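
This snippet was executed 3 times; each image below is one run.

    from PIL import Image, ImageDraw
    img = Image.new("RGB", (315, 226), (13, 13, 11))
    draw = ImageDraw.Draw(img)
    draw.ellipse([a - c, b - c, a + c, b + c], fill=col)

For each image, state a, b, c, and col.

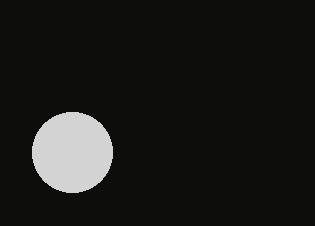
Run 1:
a = 72; b = 152; c = 40; col = 'lightgray'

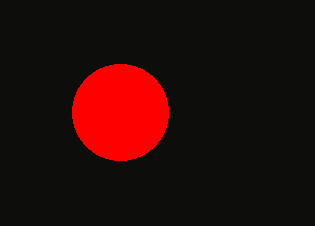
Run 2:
a = 120; b = 112; c = 48; col = 'red'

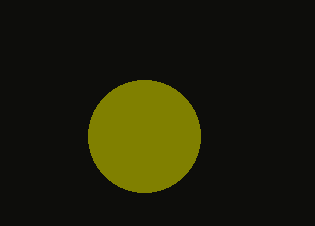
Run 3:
a = 144; b = 136; c = 56; col = 'olive'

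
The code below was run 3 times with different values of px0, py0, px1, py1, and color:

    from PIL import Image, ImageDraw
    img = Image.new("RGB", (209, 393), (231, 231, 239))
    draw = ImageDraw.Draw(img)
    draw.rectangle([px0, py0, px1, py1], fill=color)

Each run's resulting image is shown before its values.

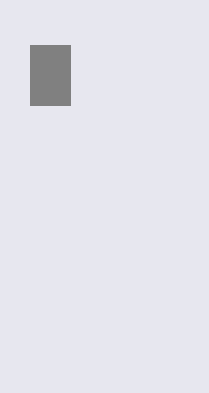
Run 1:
px0 = 30, py0 = 45, px1 = 70, py1 = 105, color = 'gray'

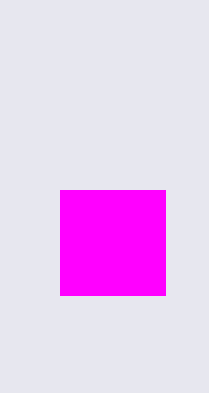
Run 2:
px0 = 60; py0 = 190; px1 = 165; py1 = 295; color = 'magenta'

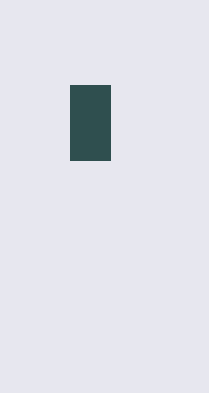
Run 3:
px0 = 70, py0 = 85, px1 = 110, py1 = 160, color = 'darkslategray'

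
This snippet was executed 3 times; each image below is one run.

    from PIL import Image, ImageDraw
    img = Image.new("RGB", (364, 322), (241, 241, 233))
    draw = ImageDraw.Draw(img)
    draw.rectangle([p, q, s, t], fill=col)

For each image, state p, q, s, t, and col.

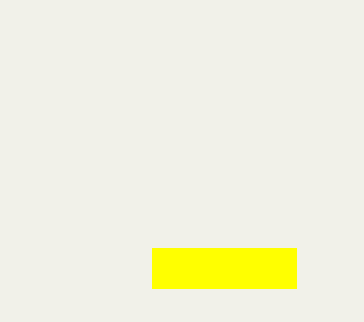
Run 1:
p = 152; q = 248; s = 296; t = 288; col = 'yellow'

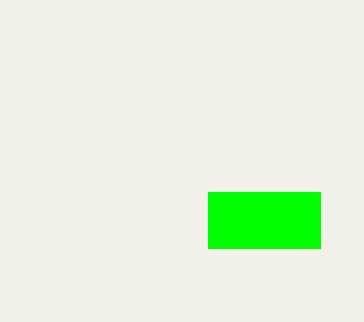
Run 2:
p = 208
q = 192
s = 320
t = 248
col = 'lime'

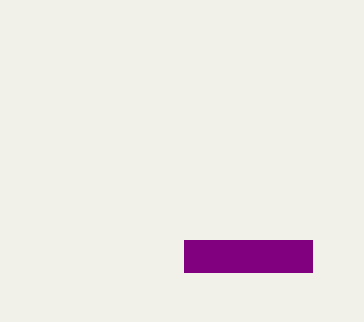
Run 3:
p = 184, q = 240, s = 312, t = 272, col = 'purple'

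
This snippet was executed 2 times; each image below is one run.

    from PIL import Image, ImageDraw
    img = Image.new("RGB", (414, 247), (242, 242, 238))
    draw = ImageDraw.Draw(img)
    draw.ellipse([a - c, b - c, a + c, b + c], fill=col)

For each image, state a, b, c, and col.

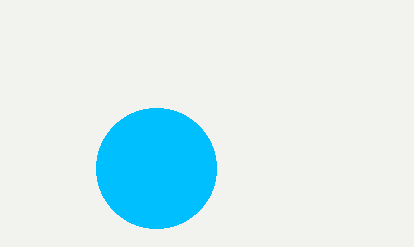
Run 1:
a = 156
b = 168
c = 60
col = 'deepskyblue'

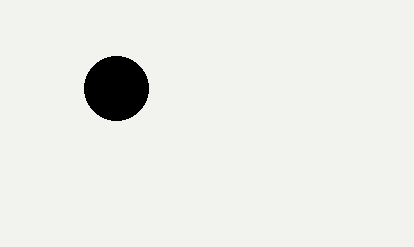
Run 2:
a = 116, b = 88, c = 32, col = 'black'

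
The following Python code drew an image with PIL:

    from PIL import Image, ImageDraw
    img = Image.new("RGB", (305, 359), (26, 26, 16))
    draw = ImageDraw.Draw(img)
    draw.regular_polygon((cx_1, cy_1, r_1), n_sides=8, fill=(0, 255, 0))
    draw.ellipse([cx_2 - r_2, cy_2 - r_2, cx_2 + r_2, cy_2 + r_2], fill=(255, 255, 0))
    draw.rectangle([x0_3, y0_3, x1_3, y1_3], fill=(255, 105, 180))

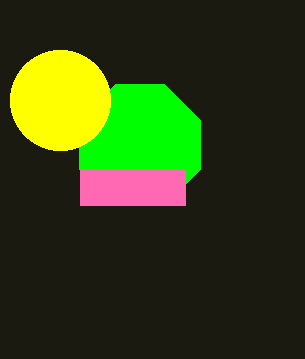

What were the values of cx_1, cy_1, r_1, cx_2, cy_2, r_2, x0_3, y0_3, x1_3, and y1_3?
cx_1 = 140, cy_1 = 145, r_1 = 65, cx_2 = 60, cy_2 = 100, r_2 = 50, x0_3 = 80, y0_3 = 170, x1_3 = 185, y1_3 = 205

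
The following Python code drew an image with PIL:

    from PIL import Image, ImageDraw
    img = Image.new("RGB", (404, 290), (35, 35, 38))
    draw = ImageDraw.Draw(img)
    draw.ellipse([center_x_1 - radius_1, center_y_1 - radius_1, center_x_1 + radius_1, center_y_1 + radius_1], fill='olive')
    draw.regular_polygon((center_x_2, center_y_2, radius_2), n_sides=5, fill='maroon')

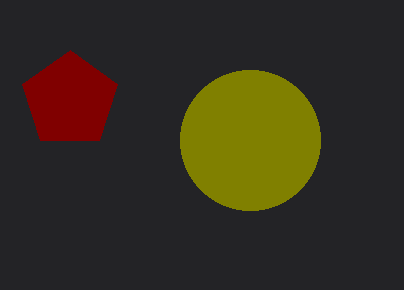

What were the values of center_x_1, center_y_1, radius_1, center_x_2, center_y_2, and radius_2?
center_x_1 = 250
center_y_1 = 140
radius_1 = 70
center_x_2 = 70
center_y_2 = 100
radius_2 = 50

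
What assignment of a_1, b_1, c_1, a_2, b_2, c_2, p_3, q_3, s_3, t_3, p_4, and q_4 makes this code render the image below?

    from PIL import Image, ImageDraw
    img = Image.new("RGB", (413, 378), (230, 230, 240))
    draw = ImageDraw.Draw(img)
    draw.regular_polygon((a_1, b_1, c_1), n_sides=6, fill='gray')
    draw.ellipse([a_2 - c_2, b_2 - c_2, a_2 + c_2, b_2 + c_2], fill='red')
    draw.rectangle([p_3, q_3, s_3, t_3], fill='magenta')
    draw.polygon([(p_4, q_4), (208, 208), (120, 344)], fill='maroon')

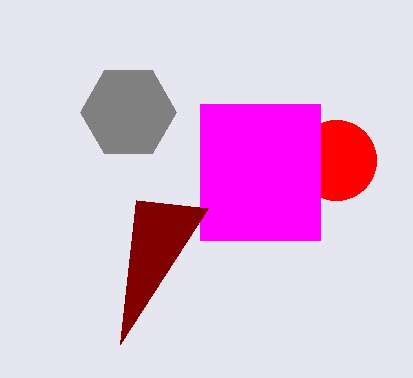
a_1 = 128
b_1 = 112
c_1 = 48
a_2 = 336
b_2 = 160
c_2 = 40
p_3 = 200
q_3 = 104
s_3 = 320
t_3 = 240
p_4 = 136
q_4 = 200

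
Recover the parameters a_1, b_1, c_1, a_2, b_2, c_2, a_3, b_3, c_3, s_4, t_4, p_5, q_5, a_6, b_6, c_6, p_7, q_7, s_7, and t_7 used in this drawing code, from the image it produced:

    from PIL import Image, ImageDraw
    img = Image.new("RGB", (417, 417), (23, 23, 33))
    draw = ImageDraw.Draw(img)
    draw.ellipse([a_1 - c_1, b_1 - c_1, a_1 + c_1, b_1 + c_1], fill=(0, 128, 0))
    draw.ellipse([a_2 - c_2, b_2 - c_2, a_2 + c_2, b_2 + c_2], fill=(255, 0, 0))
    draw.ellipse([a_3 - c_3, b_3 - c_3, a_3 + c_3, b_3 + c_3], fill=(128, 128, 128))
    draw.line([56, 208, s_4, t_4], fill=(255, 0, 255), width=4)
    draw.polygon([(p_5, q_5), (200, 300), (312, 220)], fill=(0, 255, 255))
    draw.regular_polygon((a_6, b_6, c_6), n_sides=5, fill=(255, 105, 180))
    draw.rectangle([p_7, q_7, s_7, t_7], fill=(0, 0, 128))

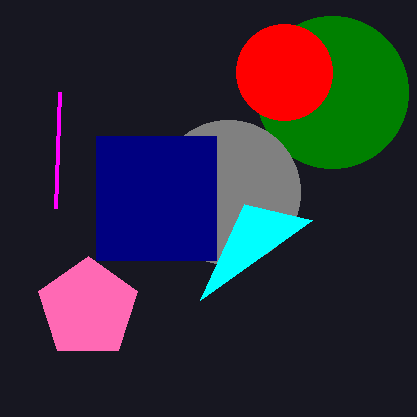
a_1 = 332; b_1 = 92; c_1 = 76; a_2 = 284; b_2 = 72; c_2 = 48; a_3 = 228; b_3 = 192; c_3 = 72; s_4 = 60; t_4 = 92; p_5 = 244; q_5 = 204; a_6 = 88; b_6 = 308; c_6 = 52; p_7 = 96; q_7 = 136; s_7 = 216; t_7 = 260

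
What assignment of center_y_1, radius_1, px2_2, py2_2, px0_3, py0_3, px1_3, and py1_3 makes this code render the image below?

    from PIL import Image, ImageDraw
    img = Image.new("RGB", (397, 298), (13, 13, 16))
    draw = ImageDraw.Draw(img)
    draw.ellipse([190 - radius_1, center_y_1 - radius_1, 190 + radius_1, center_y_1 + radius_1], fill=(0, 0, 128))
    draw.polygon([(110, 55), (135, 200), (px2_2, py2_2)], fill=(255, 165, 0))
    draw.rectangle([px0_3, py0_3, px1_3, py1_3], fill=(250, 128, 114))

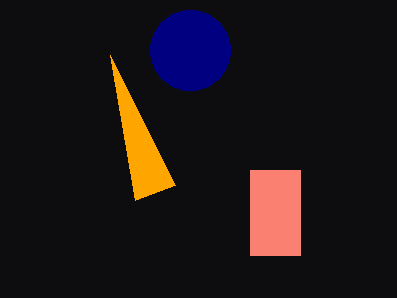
center_y_1 = 50, radius_1 = 40, px2_2 = 175, py2_2 = 185, px0_3 = 250, py0_3 = 170, px1_3 = 300, py1_3 = 255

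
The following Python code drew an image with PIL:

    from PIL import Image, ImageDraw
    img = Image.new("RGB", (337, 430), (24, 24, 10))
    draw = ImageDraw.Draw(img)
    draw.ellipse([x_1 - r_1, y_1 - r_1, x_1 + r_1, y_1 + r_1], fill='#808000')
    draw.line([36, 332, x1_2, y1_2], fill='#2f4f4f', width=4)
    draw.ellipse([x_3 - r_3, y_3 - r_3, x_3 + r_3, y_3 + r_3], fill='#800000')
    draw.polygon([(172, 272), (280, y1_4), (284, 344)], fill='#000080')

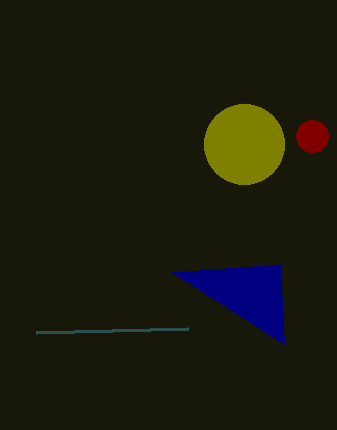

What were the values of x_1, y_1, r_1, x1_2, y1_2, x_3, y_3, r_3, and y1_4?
x_1 = 244; y_1 = 144; r_1 = 40; x1_2 = 188; y1_2 = 328; x_3 = 312; y_3 = 136; r_3 = 16; y1_4 = 264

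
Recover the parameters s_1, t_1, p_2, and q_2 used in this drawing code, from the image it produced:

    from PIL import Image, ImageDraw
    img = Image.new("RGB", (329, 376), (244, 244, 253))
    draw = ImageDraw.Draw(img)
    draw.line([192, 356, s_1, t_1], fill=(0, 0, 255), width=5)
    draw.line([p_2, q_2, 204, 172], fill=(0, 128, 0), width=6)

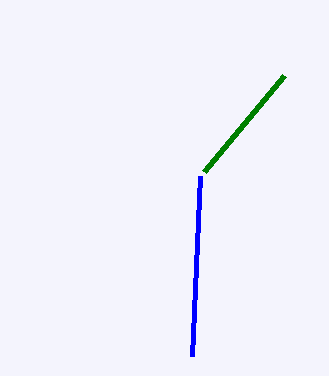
s_1 = 200; t_1 = 176; p_2 = 284; q_2 = 76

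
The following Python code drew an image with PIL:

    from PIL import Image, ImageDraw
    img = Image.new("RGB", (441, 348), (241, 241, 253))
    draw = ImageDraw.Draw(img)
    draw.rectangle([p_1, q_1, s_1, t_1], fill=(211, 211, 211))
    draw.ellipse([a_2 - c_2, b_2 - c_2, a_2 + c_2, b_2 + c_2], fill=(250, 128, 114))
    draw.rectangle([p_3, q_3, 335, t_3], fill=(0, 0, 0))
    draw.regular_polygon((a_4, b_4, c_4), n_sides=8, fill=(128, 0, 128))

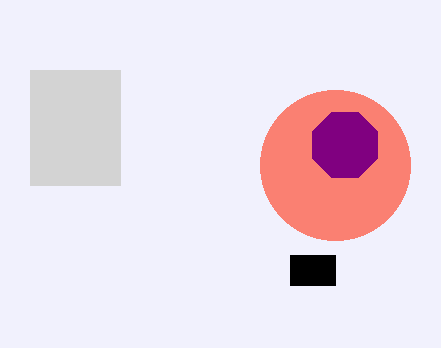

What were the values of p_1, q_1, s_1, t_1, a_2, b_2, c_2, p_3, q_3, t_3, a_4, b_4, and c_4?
p_1 = 30
q_1 = 70
s_1 = 120
t_1 = 185
a_2 = 335
b_2 = 165
c_2 = 75
p_3 = 290
q_3 = 255
t_3 = 285
a_4 = 345
b_4 = 145
c_4 = 35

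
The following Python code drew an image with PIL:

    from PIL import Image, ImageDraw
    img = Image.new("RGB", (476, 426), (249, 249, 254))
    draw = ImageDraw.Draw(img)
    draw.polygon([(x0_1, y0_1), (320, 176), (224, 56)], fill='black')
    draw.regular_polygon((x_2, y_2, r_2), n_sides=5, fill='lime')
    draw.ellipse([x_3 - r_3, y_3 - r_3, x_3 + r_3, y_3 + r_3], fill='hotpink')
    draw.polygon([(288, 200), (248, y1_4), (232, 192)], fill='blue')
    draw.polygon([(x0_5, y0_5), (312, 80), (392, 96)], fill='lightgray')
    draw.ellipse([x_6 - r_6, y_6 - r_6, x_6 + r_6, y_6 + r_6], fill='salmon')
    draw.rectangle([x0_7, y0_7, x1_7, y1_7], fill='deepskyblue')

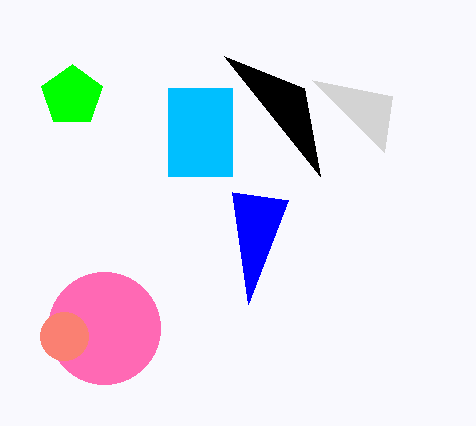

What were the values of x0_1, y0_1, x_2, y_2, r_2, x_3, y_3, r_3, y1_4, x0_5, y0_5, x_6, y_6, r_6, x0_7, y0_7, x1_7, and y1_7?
x0_1 = 304
y0_1 = 88
x_2 = 72
y_2 = 96
r_2 = 32
x_3 = 104
y_3 = 328
r_3 = 56
y1_4 = 304
x0_5 = 384
y0_5 = 152
x_6 = 64
y_6 = 336
r_6 = 24
x0_7 = 168
y0_7 = 88
x1_7 = 232
y1_7 = 176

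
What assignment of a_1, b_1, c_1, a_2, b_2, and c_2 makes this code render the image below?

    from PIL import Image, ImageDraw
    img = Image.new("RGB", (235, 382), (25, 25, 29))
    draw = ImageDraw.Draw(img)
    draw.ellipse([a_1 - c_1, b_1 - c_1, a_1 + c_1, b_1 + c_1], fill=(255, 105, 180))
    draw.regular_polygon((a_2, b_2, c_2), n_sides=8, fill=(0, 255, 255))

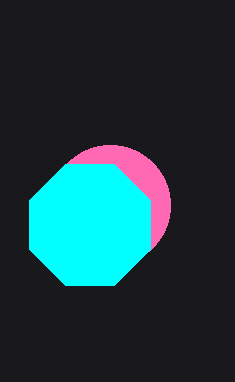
a_1 = 110, b_1 = 205, c_1 = 60, a_2 = 90, b_2 = 225, c_2 = 65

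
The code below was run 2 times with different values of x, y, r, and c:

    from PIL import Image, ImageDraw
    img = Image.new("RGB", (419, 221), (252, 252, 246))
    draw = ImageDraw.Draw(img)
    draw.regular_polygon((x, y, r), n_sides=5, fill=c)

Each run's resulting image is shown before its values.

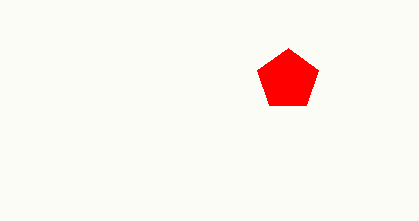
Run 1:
x = 288, y = 80, r = 32, c = 'red'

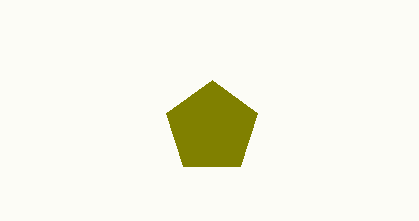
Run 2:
x = 212, y = 128, r = 48, c = 'olive'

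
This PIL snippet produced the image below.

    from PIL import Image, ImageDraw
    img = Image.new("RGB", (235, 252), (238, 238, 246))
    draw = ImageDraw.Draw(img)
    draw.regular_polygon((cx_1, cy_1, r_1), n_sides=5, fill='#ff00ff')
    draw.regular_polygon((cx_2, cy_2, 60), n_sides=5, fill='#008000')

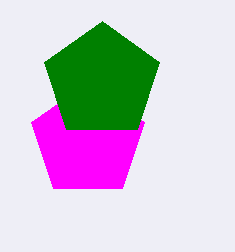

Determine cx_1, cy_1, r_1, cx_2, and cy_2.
cx_1 = 88, cy_1 = 141, r_1 = 59, cx_2 = 102, cy_2 = 81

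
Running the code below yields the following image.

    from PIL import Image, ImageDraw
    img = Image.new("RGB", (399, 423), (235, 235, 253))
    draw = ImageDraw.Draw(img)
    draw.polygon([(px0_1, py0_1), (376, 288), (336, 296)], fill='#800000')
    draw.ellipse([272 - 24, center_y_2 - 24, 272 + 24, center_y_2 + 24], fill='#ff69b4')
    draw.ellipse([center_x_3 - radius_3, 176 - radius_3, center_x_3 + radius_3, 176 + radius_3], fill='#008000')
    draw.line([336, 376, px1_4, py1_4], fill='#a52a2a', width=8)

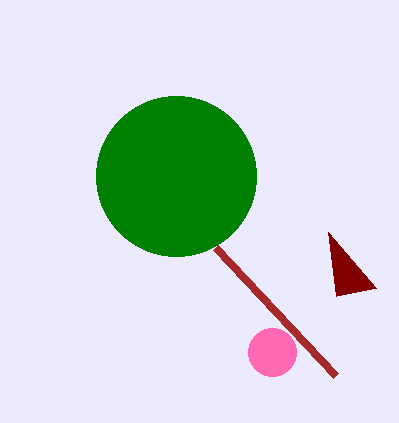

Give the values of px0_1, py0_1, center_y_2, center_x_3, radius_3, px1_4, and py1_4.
px0_1 = 328; py0_1 = 232; center_y_2 = 352; center_x_3 = 176; radius_3 = 80; px1_4 = 216; py1_4 = 248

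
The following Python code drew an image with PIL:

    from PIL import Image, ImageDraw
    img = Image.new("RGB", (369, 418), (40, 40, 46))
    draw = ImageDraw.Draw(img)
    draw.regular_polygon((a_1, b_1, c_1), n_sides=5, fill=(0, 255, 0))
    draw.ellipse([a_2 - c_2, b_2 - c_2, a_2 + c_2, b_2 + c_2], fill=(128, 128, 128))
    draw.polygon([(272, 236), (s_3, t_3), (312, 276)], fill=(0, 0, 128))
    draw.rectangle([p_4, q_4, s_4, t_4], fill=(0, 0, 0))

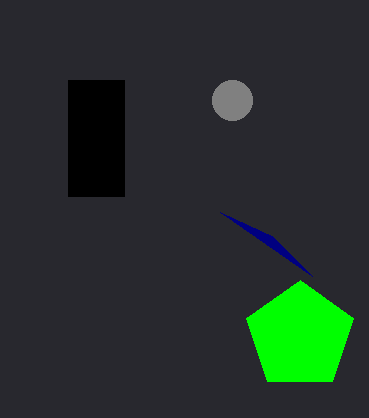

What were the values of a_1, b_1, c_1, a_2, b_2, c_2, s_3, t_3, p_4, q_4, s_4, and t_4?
a_1 = 300
b_1 = 336
c_1 = 56
a_2 = 232
b_2 = 100
c_2 = 20
s_3 = 220
t_3 = 212
p_4 = 68
q_4 = 80
s_4 = 124
t_4 = 196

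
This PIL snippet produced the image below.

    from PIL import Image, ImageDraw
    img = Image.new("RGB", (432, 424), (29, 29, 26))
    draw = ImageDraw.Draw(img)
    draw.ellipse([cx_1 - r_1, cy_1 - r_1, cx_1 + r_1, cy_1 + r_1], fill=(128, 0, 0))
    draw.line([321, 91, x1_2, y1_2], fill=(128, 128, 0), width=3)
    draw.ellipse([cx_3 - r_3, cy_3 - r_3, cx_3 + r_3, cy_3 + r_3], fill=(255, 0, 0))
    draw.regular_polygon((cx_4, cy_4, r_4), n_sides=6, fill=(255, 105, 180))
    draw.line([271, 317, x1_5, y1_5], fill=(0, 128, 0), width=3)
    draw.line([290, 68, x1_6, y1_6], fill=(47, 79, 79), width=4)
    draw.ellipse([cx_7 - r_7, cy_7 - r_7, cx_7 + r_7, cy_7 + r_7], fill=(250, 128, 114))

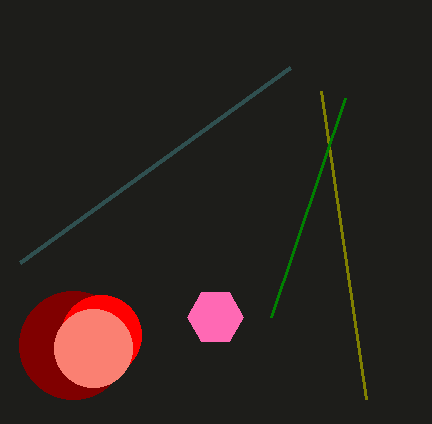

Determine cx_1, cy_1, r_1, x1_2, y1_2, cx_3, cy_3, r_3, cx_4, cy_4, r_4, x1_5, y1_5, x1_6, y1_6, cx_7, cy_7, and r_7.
cx_1 = 73
cy_1 = 345
r_1 = 54
x1_2 = 366
y1_2 = 399
cx_3 = 101
cy_3 = 335
r_3 = 40
cx_4 = 215
cy_4 = 317
r_4 = 28
x1_5 = 345
y1_5 = 98
x1_6 = 20
y1_6 = 263
cx_7 = 93
cy_7 = 348
r_7 = 39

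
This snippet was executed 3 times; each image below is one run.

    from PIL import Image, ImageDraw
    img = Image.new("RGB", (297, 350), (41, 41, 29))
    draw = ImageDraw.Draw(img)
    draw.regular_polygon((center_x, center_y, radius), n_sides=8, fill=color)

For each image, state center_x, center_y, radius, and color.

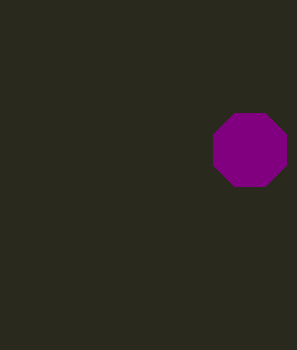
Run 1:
center_x = 250
center_y = 150
radius = 40
color = 'purple'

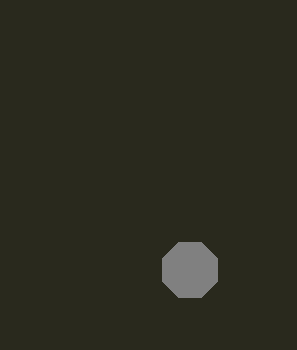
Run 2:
center_x = 190
center_y = 270
radius = 30
color = 'gray'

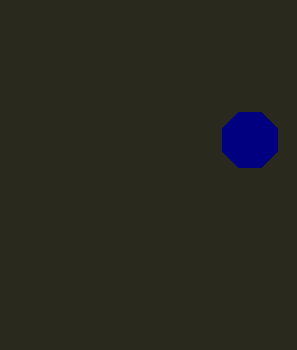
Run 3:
center_x = 250
center_y = 140
radius = 30
color = 'navy'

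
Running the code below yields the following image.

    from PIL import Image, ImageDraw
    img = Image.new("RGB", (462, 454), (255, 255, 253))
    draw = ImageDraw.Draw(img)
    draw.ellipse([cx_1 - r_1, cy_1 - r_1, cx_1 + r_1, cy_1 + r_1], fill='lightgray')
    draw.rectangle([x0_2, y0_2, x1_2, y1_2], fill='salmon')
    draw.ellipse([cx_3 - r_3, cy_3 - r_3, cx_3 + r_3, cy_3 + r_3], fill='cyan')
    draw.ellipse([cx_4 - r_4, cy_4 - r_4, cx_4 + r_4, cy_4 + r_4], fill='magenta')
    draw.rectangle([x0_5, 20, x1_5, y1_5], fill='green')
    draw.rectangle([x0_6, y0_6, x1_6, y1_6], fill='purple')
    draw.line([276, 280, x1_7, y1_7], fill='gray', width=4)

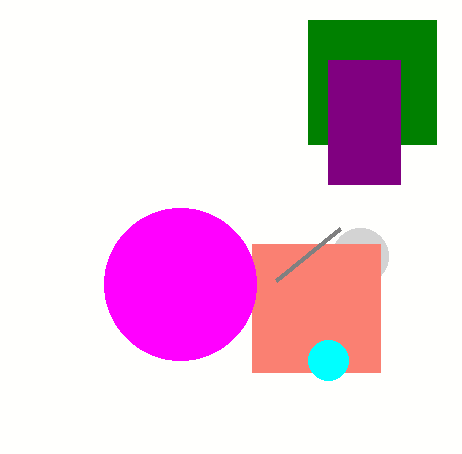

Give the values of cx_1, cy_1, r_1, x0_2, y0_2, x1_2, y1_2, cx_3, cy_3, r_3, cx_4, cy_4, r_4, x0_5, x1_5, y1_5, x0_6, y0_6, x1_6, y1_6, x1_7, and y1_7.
cx_1 = 360; cy_1 = 256; r_1 = 28; x0_2 = 252; y0_2 = 244; x1_2 = 380; y1_2 = 372; cx_3 = 328; cy_3 = 360; r_3 = 20; cx_4 = 180; cy_4 = 284; r_4 = 76; x0_5 = 308; x1_5 = 436; y1_5 = 144; x0_6 = 328; y0_6 = 60; x1_6 = 400; y1_6 = 184; x1_7 = 340; y1_7 = 228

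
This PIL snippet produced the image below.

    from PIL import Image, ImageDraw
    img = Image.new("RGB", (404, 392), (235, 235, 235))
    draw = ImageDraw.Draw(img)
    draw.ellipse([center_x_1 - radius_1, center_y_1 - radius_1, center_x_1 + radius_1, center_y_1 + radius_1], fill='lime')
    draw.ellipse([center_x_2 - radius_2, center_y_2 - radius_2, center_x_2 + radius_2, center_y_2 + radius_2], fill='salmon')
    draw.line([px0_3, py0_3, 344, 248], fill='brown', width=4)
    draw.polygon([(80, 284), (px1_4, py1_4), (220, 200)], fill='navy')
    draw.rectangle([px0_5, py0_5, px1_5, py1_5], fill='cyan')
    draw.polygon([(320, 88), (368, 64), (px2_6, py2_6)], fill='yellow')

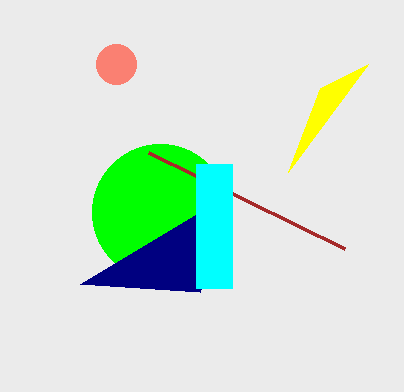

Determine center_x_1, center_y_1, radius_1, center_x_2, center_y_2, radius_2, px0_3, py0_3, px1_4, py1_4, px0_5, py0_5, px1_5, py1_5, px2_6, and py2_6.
center_x_1 = 160; center_y_1 = 212; radius_1 = 68; center_x_2 = 116; center_y_2 = 64; radius_2 = 20; px0_3 = 148; py0_3 = 152; px1_4 = 200; py1_4 = 292; px0_5 = 196; py0_5 = 164; px1_5 = 232; py1_5 = 288; px2_6 = 288; py2_6 = 172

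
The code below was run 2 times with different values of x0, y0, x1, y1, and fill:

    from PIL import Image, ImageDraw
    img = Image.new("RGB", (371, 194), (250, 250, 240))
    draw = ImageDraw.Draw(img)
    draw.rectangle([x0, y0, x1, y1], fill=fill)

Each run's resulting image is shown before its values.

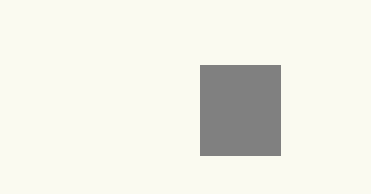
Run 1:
x0 = 200; y0 = 65; x1 = 280; y1 = 155; fill = 'gray'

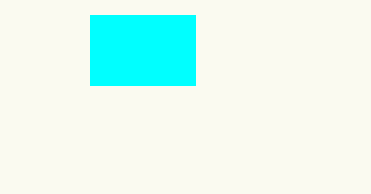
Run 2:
x0 = 90; y0 = 15; x1 = 195; y1 = 85; fill = 'cyan'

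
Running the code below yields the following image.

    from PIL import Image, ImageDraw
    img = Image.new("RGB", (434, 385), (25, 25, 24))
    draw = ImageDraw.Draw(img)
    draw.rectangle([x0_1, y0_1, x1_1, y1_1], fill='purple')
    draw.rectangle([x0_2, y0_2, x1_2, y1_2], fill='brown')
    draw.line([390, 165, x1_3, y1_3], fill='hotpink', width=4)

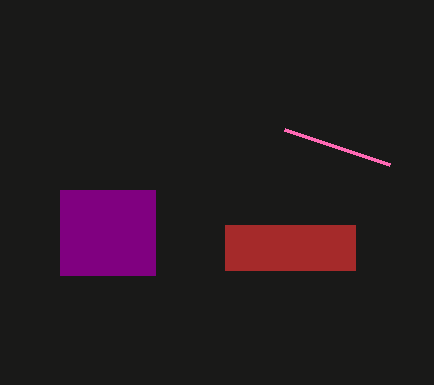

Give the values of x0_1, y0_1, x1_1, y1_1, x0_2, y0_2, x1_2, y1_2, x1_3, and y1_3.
x0_1 = 60, y0_1 = 190, x1_1 = 155, y1_1 = 275, x0_2 = 225, y0_2 = 225, x1_2 = 355, y1_2 = 270, x1_3 = 285, y1_3 = 130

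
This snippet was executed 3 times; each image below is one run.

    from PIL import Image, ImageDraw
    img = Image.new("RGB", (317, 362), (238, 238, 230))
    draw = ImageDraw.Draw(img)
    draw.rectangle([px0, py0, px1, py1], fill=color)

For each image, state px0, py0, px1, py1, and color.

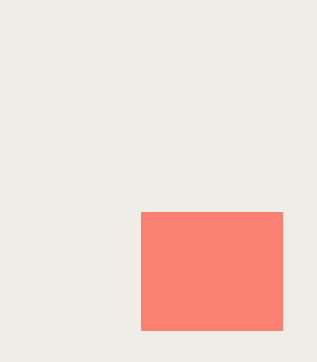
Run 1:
px0 = 141, py0 = 212, px1 = 282, py1 = 330, color = 'salmon'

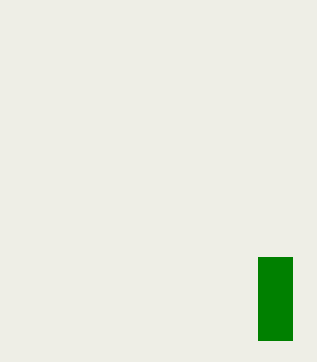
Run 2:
px0 = 258, py0 = 257, px1 = 292, py1 = 340, color = 'green'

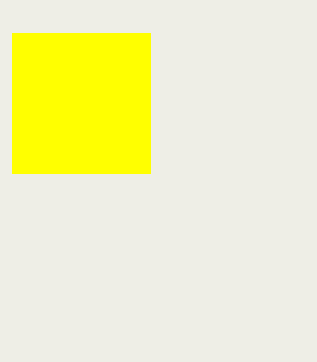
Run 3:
px0 = 12; py0 = 33; px1 = 150; py1 = 173; color = 'yellow'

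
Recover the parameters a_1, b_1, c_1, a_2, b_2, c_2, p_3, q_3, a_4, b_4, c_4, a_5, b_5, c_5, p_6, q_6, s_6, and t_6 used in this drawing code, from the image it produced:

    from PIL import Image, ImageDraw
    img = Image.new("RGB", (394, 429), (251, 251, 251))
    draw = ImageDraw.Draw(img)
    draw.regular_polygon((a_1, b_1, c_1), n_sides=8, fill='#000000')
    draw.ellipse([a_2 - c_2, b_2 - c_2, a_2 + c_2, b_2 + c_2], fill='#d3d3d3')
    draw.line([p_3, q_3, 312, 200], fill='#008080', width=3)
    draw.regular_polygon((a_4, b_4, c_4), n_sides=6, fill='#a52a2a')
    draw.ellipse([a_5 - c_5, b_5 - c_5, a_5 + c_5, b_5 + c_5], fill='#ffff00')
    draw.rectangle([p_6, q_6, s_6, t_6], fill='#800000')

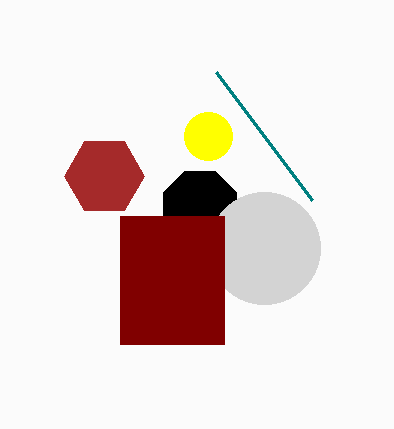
a_1 = 200, b_1 = 208, c_1 = 40, a_2 = 264, b_2 = 248, c_2 = 56, p_3 = 216, q_3 = 72, a_4 = 104, b_4 = 176, c_4 = 40, a_5 = 208, b_5 = 136, c_5 = 24, p_6 = 120, q_6 = 216, s_6 = 224, t_6 = 344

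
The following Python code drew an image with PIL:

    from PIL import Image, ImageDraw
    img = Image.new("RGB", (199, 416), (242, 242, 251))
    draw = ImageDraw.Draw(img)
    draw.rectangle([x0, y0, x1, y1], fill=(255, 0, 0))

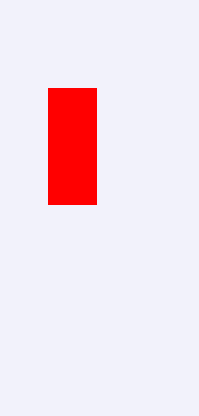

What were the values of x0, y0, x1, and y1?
x0 = 48; y0 = 88; x1 = 96; y1 = 204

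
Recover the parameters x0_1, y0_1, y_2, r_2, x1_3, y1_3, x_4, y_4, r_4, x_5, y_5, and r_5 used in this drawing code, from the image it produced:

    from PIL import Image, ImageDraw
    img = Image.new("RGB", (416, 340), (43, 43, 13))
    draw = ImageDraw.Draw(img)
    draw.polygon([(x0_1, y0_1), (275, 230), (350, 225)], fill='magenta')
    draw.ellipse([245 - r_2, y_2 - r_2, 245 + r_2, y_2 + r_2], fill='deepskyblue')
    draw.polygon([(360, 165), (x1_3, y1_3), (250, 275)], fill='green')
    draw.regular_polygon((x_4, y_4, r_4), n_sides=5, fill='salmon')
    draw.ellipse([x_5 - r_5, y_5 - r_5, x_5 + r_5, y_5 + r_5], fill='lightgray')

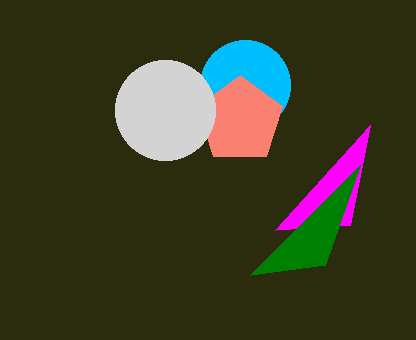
x0_1 = 370, y0_1 = 125, y_2 = 85, r_2 = 45, x1_3 = 325, y1_3 = 265, x_4 = 240, y_4 = 120, r_4 = 45, x_5 = 165, y_5 = 110, r_5 = 50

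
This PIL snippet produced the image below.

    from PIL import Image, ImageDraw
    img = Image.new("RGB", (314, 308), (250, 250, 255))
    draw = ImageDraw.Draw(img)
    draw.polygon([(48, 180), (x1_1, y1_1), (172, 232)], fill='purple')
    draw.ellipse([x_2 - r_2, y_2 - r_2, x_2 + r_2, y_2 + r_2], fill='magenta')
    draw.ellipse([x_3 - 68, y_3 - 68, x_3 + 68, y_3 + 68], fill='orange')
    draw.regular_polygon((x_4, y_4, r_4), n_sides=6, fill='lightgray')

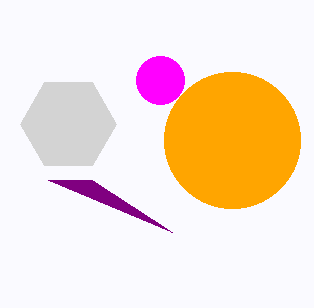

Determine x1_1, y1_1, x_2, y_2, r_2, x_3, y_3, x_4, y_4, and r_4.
x1_1 = 92
y1_1 = 180
x_2 = 160
y_2 = 80
r_2 = 24
x_3 = 232
y_3 = 140
x_4 = 68
y_4 = 124
r_4 = 48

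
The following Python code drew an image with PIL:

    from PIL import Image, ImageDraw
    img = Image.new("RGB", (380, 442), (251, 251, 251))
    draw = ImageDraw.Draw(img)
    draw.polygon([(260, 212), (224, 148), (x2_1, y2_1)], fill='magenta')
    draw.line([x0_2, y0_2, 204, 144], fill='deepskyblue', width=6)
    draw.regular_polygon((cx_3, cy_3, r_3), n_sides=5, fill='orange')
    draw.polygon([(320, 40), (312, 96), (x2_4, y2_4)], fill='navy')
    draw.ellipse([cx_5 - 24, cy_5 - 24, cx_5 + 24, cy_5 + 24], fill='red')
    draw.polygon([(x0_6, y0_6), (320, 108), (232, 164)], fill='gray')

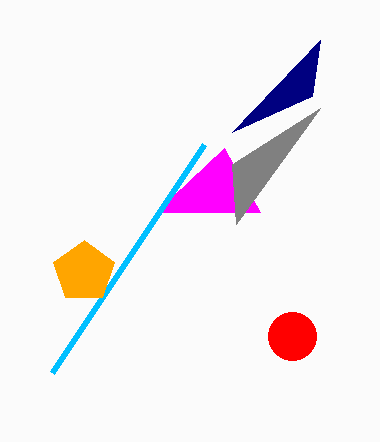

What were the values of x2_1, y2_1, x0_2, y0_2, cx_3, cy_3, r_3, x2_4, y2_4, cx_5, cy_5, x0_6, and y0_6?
x2_1 = 156, y2_1 = 212, x0_2 = 52, y0_2 = 372, cx_3 = 84, cy_3 = 272, r_3 = 32, x2_4 = 232, y2_4 = 132, cx_5 = 292, cy_5 = 336, x0_6 = 236, y0_6 = 224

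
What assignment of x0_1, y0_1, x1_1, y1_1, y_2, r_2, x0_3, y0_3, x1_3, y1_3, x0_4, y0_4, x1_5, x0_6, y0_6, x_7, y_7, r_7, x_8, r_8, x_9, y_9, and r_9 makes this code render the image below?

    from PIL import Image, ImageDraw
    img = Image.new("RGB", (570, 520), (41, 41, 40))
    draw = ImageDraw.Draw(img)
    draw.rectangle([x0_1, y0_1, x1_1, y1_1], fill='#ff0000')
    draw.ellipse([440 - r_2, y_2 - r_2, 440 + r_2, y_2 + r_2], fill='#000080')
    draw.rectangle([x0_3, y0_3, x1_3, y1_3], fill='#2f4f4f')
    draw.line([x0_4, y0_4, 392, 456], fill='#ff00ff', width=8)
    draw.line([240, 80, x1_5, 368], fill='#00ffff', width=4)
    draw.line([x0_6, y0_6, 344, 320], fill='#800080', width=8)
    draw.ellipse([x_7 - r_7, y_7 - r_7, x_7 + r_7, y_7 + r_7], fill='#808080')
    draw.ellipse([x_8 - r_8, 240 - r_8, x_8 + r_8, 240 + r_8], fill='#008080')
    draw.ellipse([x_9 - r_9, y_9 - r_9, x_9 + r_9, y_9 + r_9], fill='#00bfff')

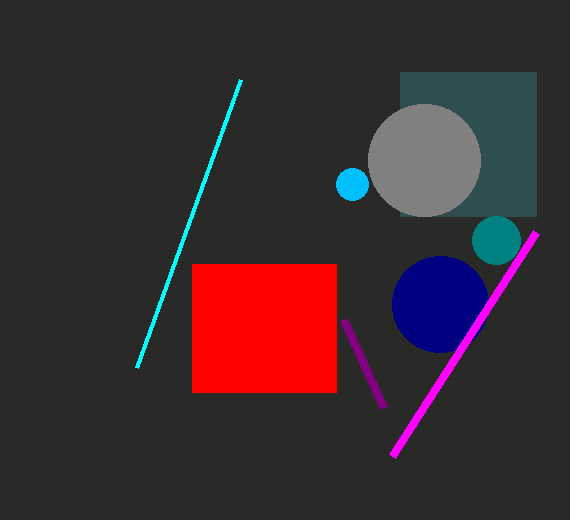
x0_1 = 192; y0_1 = 264; x1_1 = 336; y1_1 = 392; y_2 = 304; r_2 = 48; x0_3 = 400; y0_3 = 72; x1_3 = 536; y1_3 = 216; x0_4 = 536; y0_4 = 232; x1_5 = 136; x0_6 = 384; y0_6 = 408; x_7 = 424; y_7 = 160; r_7 = 56; x_8 = 496; r_8 = 24; x_9 = 352; y_9 = 184; r_9 = 16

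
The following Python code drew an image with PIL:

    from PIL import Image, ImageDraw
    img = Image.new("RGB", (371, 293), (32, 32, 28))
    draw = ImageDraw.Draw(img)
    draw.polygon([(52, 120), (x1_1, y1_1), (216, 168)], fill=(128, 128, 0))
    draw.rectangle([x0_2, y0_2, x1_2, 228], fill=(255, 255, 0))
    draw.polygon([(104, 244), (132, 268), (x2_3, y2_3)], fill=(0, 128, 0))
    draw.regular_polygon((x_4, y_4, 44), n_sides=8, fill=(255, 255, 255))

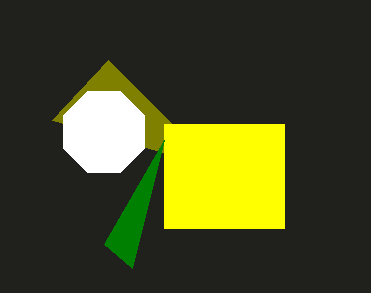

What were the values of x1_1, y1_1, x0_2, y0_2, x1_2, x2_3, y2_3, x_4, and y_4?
x1_1 = 108
y1_1 = 60
x0_2 = 164
y0_2 = 124
x1_2 = 284
x2_3 = 164
y2_3 = 140
x_4 = 104
y_4 = 132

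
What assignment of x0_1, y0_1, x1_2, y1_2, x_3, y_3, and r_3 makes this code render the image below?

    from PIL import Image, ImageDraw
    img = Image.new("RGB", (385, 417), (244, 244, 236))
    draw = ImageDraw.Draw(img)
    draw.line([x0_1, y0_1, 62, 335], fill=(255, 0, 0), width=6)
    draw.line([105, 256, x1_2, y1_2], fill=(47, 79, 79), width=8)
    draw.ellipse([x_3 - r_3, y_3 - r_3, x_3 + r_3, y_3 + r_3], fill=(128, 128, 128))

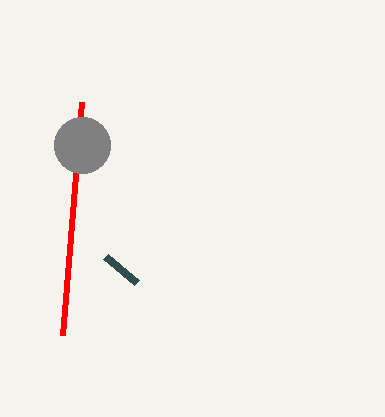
x0_1 = 81; y0_1 = 102; x1_2 = 136; y1_2 = 282; x_3 = 82; y_3 = 145; r_3 = 28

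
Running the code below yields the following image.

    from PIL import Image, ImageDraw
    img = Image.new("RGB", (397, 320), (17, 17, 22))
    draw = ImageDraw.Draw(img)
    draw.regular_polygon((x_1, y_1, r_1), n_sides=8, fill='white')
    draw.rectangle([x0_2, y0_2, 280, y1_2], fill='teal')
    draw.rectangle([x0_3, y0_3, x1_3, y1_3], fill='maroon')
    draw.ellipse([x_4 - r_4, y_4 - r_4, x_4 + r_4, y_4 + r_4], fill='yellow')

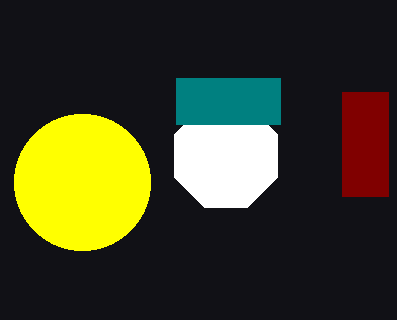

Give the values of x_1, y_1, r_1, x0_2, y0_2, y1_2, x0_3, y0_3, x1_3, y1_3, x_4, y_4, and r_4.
x_1 = 226; y_1 = 156; r_1 = 56; x0_2 = 176; y0_2 = 78; y1_2 = 124; x0_3 = 342; y0_3 = 92; x1_3 = 388; y1_3 = 196; x_4 = 82; y_4 = 182; r_4 = 68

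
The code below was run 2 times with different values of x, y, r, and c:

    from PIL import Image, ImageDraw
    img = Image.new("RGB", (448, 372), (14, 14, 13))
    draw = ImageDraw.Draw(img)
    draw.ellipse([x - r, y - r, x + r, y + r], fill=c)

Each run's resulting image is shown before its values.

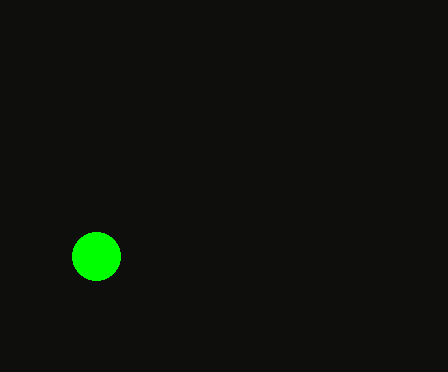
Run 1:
x = 96, y = 256, r = 24, c = 'lime'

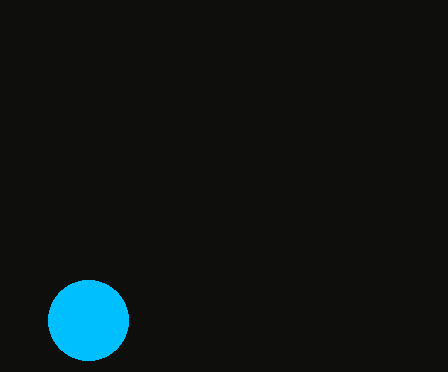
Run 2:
x = 88, y = 320, r = 40, c = 'deepskyblue'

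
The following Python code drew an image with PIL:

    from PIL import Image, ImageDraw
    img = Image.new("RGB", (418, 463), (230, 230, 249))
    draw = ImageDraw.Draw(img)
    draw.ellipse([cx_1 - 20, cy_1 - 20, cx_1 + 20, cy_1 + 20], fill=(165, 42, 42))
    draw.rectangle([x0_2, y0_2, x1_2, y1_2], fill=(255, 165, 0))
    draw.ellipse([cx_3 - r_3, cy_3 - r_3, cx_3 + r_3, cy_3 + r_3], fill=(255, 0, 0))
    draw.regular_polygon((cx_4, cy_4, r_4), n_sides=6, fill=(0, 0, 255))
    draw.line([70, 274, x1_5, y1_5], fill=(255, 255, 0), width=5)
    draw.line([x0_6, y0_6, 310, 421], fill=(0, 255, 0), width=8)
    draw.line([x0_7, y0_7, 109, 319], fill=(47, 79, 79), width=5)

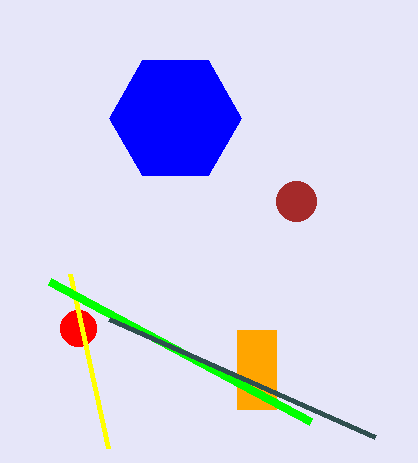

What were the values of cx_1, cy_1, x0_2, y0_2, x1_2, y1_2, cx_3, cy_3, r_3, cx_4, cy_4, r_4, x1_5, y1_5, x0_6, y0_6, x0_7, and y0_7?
cx_1 = 296
cy_1 = 201
x0_2 = 237
y0_2 = 330
x1_2 = 276
y1_2 = 409
cx_3 = 78
cy_3 = 328
r_3 = 18
cx_4 = 175
cy_4 = 118
r_4 = 66
x1_5 = 108
y1_5 = 448
x0_6 = 49
y0_6 = 281
x0_7 = 375
y0_7 = 437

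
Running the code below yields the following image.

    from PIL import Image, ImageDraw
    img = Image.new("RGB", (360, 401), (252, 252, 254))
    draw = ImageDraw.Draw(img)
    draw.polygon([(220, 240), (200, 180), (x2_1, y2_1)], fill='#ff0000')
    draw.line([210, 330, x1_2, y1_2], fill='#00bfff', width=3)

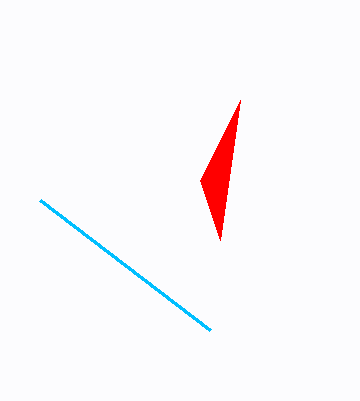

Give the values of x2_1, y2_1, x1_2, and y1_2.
x2_1 = 240, y2_1 = 100, x1_2 = 40, y1_2 = 200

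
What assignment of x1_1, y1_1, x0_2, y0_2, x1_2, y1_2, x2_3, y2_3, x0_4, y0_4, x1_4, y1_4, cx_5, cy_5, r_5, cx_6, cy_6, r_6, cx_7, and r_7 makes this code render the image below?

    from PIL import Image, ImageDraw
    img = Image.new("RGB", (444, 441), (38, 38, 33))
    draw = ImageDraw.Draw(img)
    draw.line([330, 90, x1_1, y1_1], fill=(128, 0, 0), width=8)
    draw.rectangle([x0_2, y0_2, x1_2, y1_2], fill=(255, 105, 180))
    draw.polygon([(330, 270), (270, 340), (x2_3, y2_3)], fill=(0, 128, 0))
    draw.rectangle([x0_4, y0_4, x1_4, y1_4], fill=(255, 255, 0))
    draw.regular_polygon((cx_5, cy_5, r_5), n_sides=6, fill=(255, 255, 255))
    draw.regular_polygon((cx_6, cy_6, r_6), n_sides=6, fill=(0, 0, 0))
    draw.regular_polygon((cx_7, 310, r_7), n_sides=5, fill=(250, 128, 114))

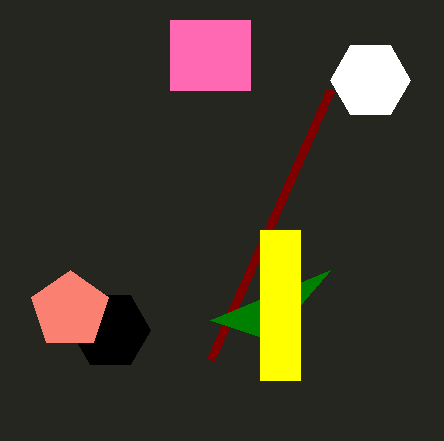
x1_1 = 210; y1_1 = 360; x0_2 = 170; y0_2 = 20; x1_2 = 250; y1_2 = 90; x2_3 = 210; y2_3 = 320; x0_4 = 260; y0_4 = 230; x1_4 = 300; y1_4 = 380; cx_5 = 370; cy_5 = 80; r_5 = 40; cx_6 = 110; cy_6 = 330; r_6 = 40; cx_7 = 70; r_7 = 40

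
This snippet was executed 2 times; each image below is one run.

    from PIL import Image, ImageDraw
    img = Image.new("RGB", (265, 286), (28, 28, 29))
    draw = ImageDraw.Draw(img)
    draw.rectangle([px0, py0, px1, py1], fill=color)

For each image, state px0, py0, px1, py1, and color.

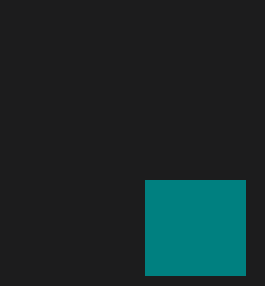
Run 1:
px0 = 145; py0 = 180; px1 = 245; py1 = 275; color = 'teal'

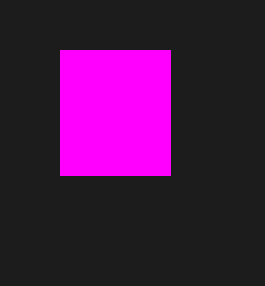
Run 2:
px0 = 60, py0 = 50, px1 = 170, py1 = 175, color = 'magenta'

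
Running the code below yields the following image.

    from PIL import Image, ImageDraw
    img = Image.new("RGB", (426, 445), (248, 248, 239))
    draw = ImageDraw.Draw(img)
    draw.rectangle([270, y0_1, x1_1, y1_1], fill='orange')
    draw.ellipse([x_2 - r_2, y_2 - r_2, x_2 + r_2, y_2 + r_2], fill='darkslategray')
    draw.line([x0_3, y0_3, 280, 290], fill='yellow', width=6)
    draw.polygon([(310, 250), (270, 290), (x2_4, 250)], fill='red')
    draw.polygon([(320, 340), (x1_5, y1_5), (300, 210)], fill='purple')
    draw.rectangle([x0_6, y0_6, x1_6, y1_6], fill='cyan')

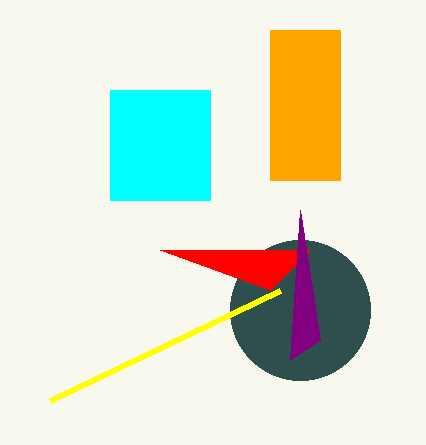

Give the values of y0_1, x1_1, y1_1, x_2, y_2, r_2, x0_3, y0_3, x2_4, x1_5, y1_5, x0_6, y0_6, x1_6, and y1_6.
y0_1 = 30, x1_1 = 340, y1_1 = 180, x_2 = 300, y_2 = 310, r_2 = 70, x0_3 = 50, y0_3 = 400, x2_4 = 160, x1_5 = 290, y1_5 = 360, x0_6 = 110, y0_6 = 90, x1_6 = 210, y1_6 = 200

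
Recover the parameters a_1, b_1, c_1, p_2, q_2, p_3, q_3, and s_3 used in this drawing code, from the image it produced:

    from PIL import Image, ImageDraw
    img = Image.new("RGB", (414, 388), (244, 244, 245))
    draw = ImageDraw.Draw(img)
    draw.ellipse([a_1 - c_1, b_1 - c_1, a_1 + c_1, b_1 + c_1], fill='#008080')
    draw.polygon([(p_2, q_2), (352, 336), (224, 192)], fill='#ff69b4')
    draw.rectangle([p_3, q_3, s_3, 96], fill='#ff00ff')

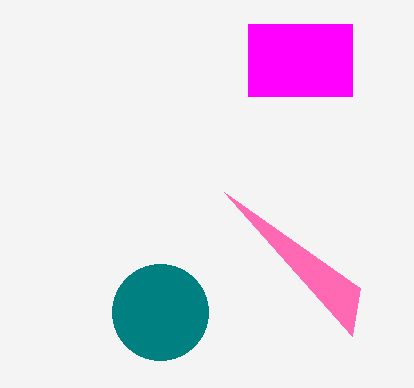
a_1 = 160, b_1 = 312, c_1 = 48, p_2 = 360, q_2 = 288, p_3 = 248, q_3 = 24, s_3 = 352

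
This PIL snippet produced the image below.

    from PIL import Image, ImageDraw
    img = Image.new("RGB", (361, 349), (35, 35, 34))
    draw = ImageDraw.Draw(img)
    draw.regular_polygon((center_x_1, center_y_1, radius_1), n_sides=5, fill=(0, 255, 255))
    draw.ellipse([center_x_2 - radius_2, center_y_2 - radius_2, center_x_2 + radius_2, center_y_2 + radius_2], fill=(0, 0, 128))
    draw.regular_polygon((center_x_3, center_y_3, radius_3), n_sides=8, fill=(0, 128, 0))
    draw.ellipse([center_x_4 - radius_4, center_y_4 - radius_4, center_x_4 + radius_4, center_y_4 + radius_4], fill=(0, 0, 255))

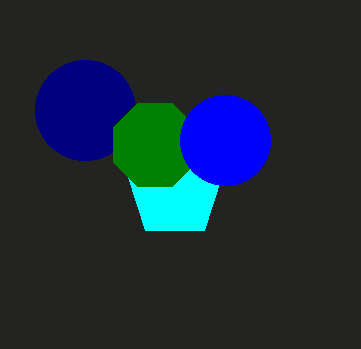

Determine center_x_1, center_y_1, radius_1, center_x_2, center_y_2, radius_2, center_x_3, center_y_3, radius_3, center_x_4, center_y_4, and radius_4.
center_x_1 = 175; center_y_1 = 190; radius_1 = 50; center_x_2 = 85; center_y_2 = 110; radius_2 = 50; center_x_3 = 155; center_y_3 = 145; radius_3 = 45; center_x_4 = 225; center_y_4 = 140; radius_4 = 45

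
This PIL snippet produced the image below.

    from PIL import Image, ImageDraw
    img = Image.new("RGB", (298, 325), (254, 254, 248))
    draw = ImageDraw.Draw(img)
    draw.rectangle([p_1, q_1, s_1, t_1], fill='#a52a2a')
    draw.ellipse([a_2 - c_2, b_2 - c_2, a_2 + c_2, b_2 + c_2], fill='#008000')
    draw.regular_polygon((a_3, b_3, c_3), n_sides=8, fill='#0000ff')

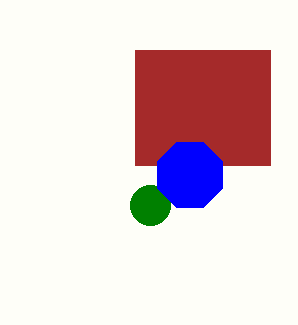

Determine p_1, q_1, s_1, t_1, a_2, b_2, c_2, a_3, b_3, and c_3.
p_1 = 135
q_1 = 50
s_1 = 270
t_1 = 165
a_2 = 150
b_2 = 205
c_2 = 20
a_3 = 190
b_3 = 175
c_3 = 35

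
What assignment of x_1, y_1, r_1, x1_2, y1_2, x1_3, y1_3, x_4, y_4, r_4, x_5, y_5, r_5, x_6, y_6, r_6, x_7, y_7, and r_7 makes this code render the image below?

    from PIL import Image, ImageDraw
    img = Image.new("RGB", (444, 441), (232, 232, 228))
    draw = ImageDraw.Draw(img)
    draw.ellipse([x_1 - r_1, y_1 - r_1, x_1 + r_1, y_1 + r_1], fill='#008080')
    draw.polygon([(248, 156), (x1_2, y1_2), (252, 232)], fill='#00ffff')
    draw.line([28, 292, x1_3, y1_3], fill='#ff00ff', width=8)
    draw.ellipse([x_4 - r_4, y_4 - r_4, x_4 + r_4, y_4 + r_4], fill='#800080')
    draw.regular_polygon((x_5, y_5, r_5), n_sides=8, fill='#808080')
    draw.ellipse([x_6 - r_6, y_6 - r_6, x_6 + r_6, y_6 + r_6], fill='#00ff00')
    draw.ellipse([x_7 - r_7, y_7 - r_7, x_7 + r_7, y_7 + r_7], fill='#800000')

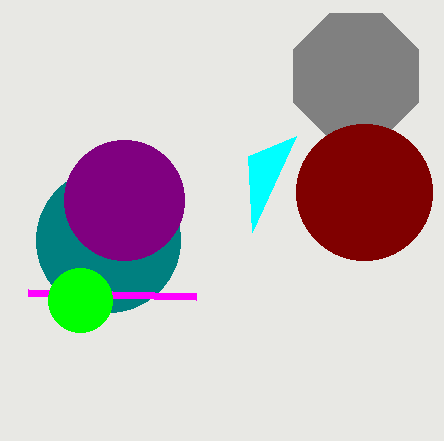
x_1 = 108; y_1 = 240; r_1 = 72; x1_2 = 296; y1_2 = 136; x1_3 = 196; y1_3 = 296; x_4 = 124; y_4 = 200; r_4 = 60; x_5 = 356; y_5 = 76; r_5 = 68; x_6 = 80; y_6 = 300; r_6 = 32; x_7 = 364; y_7 = 192; r_7 = 68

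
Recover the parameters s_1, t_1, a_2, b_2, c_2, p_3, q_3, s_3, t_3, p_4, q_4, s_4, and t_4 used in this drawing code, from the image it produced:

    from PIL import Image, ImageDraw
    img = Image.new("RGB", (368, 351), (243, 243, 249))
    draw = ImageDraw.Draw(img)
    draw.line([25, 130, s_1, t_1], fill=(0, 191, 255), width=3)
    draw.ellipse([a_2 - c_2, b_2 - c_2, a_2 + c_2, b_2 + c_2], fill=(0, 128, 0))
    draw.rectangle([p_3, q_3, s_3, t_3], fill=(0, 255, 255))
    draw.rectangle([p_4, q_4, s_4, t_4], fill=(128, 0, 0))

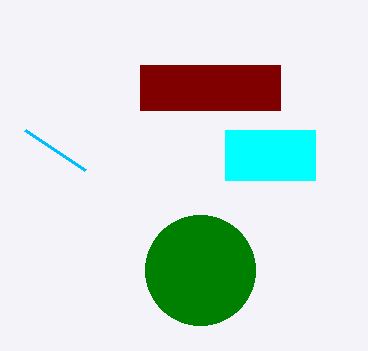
s_1 = 85; t_1 = 170; a_2 = 200; b_2 = 270; c_2 = 55; p_3 = 225; q_3 = 130; s_3 = 315; t_3 = 180; p_4 = 140; q_4 = 65; s_4 = 280; t_4 = 110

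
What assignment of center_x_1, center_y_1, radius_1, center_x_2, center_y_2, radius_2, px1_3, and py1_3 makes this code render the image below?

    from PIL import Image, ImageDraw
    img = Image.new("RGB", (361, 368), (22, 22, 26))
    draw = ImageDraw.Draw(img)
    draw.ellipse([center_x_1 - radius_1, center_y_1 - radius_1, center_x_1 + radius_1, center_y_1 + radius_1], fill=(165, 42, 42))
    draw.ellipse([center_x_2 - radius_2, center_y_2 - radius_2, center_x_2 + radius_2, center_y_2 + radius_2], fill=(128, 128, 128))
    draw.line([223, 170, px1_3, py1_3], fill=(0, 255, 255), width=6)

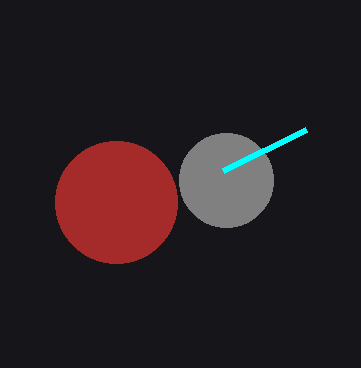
center_x_1 = 116, center_y_1 = 202, radius_1 = 61, center_x_2 = 226, center_y_2 = 180, radius_2 = 47, px1_3 = 306, py1_3 = 129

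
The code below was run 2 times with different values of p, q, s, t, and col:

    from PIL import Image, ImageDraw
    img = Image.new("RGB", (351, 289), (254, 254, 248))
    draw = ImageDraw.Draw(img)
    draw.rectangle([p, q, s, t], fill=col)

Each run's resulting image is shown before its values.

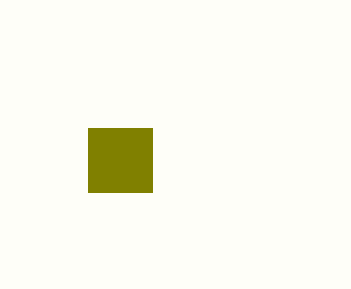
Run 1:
p = 88
q = 128
s = 152
t = 192
col = 'olive'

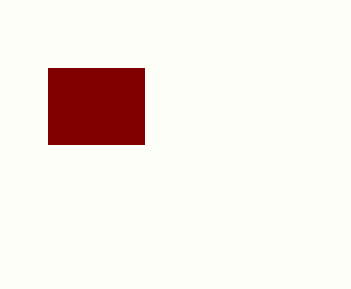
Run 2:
p = 48; q = 68; s = 144; t = 144; col = 'maroon'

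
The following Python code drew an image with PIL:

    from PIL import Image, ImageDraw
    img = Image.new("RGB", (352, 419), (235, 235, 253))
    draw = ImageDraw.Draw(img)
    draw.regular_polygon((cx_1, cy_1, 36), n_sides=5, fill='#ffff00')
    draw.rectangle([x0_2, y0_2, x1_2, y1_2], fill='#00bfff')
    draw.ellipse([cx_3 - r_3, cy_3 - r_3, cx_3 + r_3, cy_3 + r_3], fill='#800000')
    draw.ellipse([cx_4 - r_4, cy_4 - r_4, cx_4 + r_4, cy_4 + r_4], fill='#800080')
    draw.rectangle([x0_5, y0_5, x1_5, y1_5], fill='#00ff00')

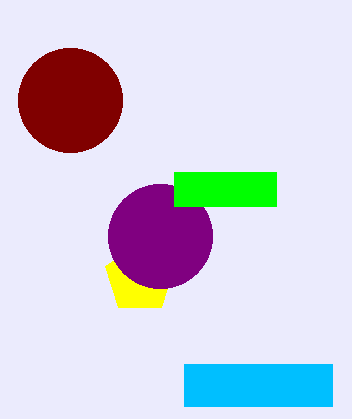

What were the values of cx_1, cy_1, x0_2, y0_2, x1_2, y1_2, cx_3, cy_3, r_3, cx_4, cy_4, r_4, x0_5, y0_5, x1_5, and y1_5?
cx_1 = 140; cy_1 = 278; x0_2 = 184; y0_2 = 364; x1_2 = 332; y1_2 = 406; cx_3 = 70; cy_3 = 100; r_3 = 52; cx_4 = 160; cy_4 = 236; r_4 = 52; x0_5 = 174; y0_5 = 172; x1_5 = 276; y1_5 = 206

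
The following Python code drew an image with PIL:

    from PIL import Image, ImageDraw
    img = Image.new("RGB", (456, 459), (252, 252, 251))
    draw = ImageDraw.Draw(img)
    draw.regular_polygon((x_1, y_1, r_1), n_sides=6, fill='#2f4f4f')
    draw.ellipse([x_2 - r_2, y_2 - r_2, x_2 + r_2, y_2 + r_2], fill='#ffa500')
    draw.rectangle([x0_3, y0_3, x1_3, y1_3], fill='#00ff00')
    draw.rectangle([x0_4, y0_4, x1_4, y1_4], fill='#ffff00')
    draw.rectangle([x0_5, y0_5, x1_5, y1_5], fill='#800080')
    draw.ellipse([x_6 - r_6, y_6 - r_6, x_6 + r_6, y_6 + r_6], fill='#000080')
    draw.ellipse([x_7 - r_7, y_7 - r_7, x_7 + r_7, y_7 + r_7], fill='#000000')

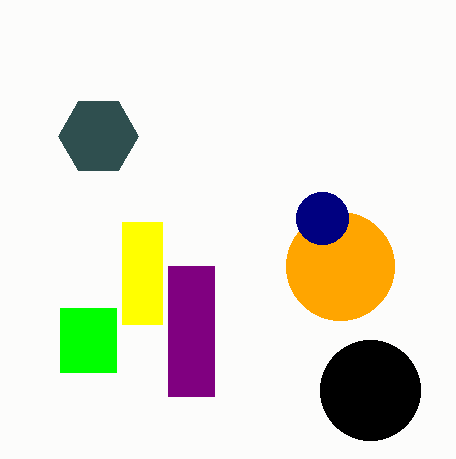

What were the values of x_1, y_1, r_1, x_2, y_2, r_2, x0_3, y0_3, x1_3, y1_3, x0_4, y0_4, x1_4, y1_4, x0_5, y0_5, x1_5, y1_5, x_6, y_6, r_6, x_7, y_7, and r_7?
x_1 = 98, y_1 = 136, r_1 = 40, x_2 = 340, y_2 = 266, r_2 = 54, x0_3 = 60, y0_3 = 308, x1_3 = 116, y1_3 = 372, x0_4 = 122, y0_4 = 222, x1_4 = 162, y1_4 = 324, x0_5 = 168, y0_5 = 266, x1_5 = 214, y1_5 = 396, x_6 = 322, y_6 = 218, r_6 = 26, x_7 = 370, y_7 = 390, r_7 = 50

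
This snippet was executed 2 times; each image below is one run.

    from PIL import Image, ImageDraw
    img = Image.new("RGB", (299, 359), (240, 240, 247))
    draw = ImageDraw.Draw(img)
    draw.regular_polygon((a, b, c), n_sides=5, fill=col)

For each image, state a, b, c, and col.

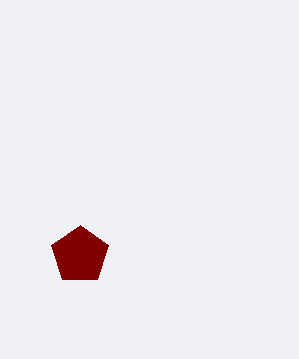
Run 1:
a = 80
b = 255
c = 30
col = 'maroon'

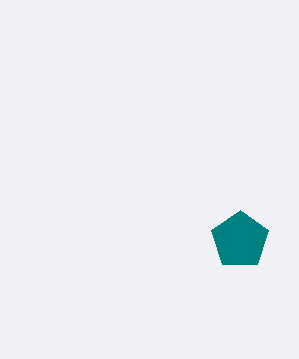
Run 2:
a = 240, b = 240, c = 30, col = 'teal'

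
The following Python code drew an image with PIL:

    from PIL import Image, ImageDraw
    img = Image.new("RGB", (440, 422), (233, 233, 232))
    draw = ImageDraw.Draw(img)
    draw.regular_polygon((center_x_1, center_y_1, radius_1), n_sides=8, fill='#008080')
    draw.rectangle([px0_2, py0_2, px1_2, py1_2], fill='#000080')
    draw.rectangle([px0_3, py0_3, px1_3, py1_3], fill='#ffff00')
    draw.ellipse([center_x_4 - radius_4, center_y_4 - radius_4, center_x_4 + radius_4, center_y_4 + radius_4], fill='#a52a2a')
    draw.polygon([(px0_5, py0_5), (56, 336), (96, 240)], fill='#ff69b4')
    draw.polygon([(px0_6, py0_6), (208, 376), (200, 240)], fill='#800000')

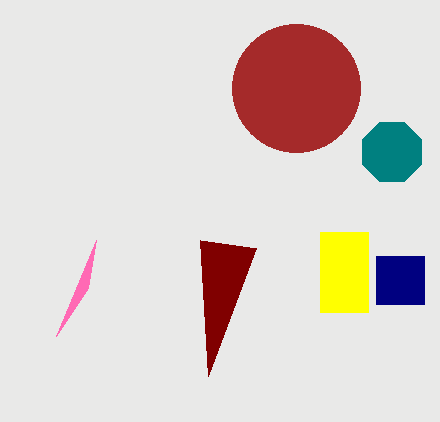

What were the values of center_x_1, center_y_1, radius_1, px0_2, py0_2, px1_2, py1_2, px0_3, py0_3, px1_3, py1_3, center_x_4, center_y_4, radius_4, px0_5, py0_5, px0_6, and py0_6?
center_x_1 = 392; center_y_1 = 152; radius_1 = 32; px0_2 = 376; py0_2 = 256; px1_2 = 424; py1_2 = 304; px0_3 = 320; py0_3 = 232; px1_3 = 368; py1_3 = 312; center_x_4 = 296; center_y_4 = 88; radius_4 = 64; px0_5 = 88; py0_5 = 288; px0_6 = 256; py0_6 = 248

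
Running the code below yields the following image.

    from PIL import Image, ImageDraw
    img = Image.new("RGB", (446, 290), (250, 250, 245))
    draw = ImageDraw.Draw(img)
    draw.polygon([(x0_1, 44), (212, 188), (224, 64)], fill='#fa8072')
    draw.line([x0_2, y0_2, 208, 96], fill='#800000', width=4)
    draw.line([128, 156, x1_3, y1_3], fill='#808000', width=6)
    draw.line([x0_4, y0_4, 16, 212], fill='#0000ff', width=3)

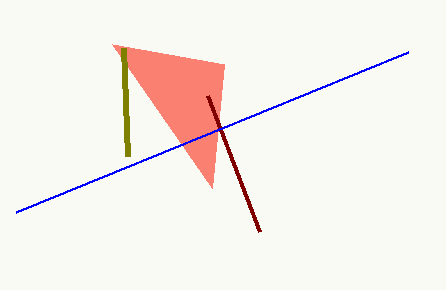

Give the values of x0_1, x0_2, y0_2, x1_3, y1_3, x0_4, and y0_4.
x0_1 = 112; x0_2 = 260; y0_2 = 232; x1_3 = 124; y1_3 = 48; x0_4 = 408; y0_4 = 52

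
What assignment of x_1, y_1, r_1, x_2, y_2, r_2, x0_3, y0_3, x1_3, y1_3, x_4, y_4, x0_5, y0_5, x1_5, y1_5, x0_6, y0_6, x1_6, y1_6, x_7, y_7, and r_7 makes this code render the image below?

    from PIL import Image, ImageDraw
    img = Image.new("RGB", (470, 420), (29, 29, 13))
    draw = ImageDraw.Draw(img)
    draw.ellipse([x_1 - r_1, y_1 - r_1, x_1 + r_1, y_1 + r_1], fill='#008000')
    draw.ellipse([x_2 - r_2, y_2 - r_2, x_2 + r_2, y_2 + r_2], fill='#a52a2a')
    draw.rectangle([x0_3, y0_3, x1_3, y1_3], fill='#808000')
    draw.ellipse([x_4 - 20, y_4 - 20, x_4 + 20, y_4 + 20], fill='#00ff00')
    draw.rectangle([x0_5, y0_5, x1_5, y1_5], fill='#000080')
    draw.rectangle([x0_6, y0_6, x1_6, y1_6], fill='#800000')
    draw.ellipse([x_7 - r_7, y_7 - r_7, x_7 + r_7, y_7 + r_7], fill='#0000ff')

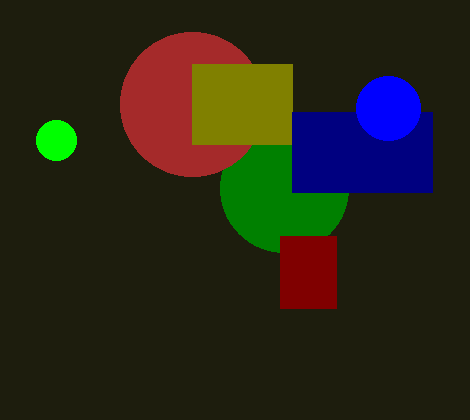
x_1 = 284
y_1 = 188
r_1 = 64
x_2 = 192
y_2 = 104
r_2 = 72
x0_3 = 192
y0_3 = 64
x1_3 = 292
y1_3 = 144
x_4 = 56
y_4 = 140
x0_5 = 292
y0_5 = 112
x1_5 = 432
y1_5 = 192
x0_6 = 280
y0_6 = 236
x1_6 = 336
y1_6 = 308
x_7 = 388
y_7 = 108
r_7 = 32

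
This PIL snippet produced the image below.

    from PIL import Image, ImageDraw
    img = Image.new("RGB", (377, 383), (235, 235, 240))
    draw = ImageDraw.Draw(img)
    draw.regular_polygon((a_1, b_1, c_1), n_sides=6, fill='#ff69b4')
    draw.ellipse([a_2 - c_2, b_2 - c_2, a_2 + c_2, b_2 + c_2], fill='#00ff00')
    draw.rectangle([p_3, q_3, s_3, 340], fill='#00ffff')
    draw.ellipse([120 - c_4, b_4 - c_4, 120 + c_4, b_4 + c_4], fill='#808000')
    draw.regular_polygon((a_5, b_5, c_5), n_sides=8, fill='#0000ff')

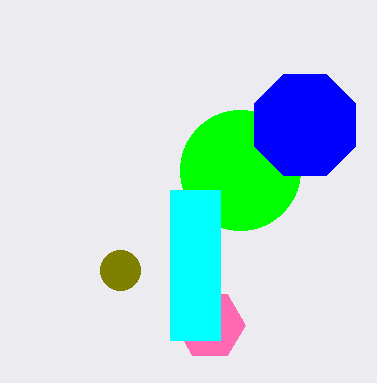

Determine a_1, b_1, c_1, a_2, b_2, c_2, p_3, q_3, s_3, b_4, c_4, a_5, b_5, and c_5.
a_1 = 210, b_1 = 325, c_1 = 35, a_2 = 240, b_2 = 170, c_2 = 60, p_3 = 170, q_3 = 190, s_3 = 220, b_4 = 270, c_4 = 20, a_5 = 305, b_5 = 125, c_5 = 55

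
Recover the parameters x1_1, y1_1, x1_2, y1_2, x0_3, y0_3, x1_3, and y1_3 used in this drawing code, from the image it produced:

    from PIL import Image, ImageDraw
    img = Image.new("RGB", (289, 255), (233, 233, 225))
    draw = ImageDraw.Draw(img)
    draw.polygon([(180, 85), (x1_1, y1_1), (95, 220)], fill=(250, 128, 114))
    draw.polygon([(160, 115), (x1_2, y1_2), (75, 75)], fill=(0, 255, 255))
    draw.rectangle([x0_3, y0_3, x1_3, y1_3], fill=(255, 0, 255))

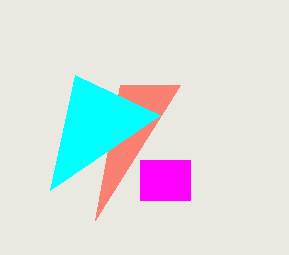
x1_1 = 120
y1_1 = 85
x1_2 = 50
y1_2 = 190
x0_3 = 140
y0_3 = 160
x1_3 = 190
y1_3 = 200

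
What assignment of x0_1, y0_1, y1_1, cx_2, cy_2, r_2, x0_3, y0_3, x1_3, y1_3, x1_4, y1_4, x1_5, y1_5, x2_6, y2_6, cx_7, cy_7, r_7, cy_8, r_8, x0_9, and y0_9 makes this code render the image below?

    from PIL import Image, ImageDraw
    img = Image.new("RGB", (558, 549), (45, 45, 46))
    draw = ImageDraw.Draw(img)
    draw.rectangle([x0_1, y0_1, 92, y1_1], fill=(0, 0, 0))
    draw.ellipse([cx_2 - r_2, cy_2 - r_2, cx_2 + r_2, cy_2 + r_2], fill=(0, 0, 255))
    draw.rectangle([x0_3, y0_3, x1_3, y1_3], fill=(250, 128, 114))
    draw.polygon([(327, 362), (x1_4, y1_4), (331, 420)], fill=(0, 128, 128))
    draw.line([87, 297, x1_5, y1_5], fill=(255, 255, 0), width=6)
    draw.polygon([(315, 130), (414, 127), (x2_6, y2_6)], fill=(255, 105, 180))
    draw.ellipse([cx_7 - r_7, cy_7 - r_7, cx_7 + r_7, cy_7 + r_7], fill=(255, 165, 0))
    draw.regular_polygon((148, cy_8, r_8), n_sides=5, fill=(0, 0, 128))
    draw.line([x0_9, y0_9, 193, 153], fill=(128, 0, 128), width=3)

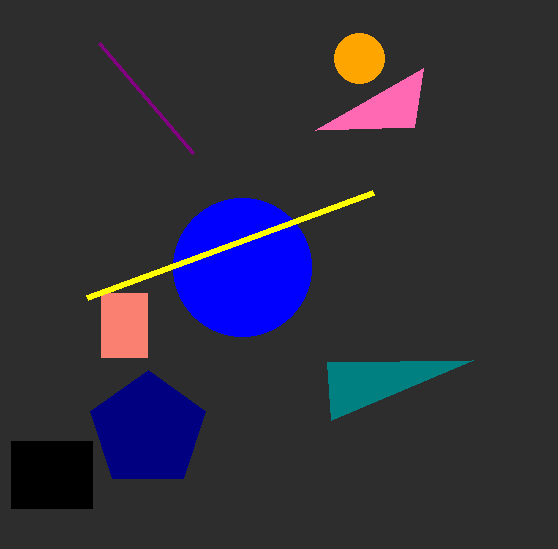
x0_1 = 11
y0_1 = 441
y1_1 = 508
cx_2 = 242
cy_2 = 267
r_2 = 69
x0_3 = 101
y0_3 = 293
x1_3 = 147
y1_3 = 357
x1_4 = 473
y1_4 = 360
x1_5 = 373
y1_5 = 192
x2_6 = 423
y2_6 = 68
cx_7 = 359
cy_7 = 58
r_7 = 25
cy_8 = 430
r_8 = 60
x0_9 = 99
y0_9 = 43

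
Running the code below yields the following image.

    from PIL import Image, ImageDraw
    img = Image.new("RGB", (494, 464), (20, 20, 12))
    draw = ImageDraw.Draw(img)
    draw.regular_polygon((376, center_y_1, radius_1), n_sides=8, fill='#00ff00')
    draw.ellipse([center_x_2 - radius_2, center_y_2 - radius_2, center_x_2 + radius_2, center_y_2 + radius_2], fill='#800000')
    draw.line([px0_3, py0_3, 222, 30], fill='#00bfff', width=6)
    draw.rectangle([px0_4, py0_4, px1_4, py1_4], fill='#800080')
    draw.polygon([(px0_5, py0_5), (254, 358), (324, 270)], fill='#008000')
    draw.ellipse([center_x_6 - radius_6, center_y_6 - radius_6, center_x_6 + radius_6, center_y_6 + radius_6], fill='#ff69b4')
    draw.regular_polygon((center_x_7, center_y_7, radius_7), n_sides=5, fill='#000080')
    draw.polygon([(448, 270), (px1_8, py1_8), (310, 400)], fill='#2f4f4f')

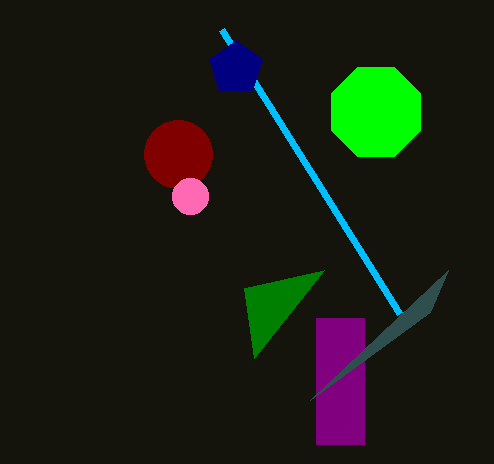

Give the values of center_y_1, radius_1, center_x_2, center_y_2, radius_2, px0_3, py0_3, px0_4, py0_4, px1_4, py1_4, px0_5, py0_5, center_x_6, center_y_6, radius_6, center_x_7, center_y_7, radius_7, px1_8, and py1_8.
center_y_1 = 112; radius_1 = 48; center_x_2 = 178; center_y_2 = 154; radius_2 = 34; px0_3 = 400; py0_3 = 314; px0_4 = 316; py0_4 = 318; px1_4 = 364; py1_4 = 444; px0_5 = 244; py0_5 = 288; center_x_6 = 190; center_y_6 = 196; radius_6 = 18; center_x_7 = 236; center_y_7 = 68; radius_7 = 28; px1_8 = 430; py1_8 = 312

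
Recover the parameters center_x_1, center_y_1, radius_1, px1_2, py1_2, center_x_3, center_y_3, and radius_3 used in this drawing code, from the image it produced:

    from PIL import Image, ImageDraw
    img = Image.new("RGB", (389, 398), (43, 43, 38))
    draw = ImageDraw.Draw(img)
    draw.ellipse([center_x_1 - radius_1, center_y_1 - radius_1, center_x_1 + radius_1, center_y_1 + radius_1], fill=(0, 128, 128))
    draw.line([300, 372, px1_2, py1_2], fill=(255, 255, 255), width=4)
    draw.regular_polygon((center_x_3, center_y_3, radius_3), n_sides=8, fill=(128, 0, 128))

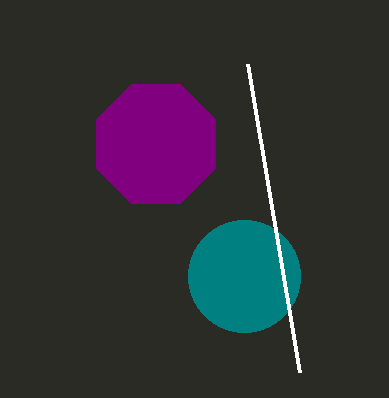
center_x_1 = 244; center_y_1 = 276; radius_1 = 56; px1_2 = 248; py1_2 = 64; center_x_3 = 156; center_y_3 = 144; radius_3 = 64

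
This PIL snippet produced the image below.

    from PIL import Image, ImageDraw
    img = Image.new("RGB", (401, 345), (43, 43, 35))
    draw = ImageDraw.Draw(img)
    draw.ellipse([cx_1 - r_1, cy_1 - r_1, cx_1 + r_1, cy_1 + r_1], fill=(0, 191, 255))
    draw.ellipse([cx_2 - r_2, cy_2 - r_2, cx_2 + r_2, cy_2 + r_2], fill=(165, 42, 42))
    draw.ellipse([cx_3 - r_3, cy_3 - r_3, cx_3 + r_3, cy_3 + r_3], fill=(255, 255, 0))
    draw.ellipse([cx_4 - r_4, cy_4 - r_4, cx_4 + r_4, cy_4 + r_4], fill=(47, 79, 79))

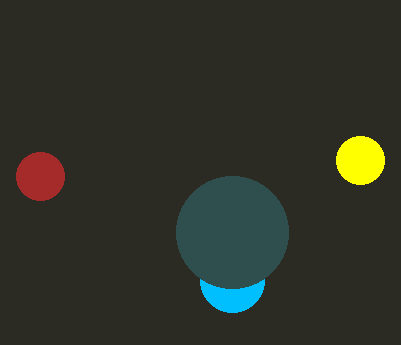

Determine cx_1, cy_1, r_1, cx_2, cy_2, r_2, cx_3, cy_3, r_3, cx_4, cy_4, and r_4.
cx_1 = 232; cy_1 = 280; r_1 = 32; cx_2 = 40; cy_2 = 176; r_2 = 24; cx_3 = 360; cy_3 = 160; r_3 = 24; cx_4 = 232; cy_4 = 232; r_4 = 56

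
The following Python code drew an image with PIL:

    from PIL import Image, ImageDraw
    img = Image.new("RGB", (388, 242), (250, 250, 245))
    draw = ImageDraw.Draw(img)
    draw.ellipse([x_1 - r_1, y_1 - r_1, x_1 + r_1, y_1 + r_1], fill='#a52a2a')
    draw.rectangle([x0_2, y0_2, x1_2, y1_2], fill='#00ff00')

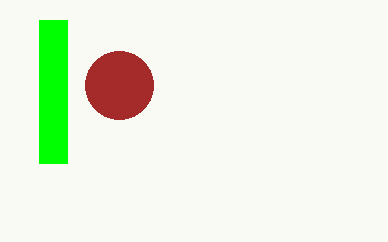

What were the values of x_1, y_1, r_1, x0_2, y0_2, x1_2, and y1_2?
x_1 = 119; y_1 = 85; r_1 = 34; x0_2 = 39; y0_2 = 20; x1_2 = 67; y1_2 = 163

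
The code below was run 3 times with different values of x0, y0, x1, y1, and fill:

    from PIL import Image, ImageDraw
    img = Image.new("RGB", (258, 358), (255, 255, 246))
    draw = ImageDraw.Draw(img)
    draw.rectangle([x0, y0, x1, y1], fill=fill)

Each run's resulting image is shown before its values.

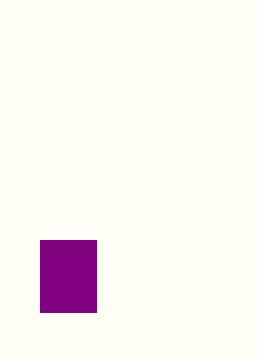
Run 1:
x0 = 40; y0 = 240; x1 = 96; y1 = 312; fill = 'purple'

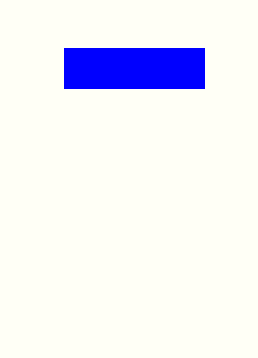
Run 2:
x0 = 64
y0 = 48
x1 = 204
y1 = 88
fill = 'blue'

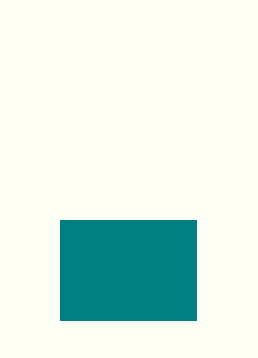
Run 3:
x0 = 60; y0 = 220; x1 = 196; y1 = 320; fill = 'teal'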